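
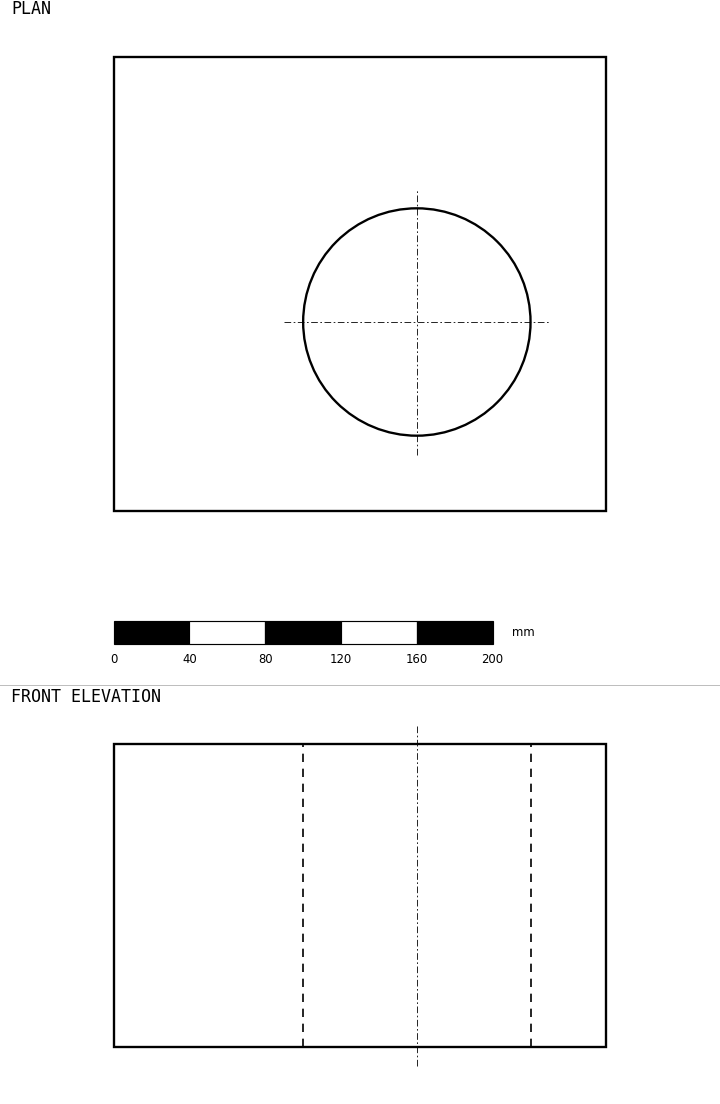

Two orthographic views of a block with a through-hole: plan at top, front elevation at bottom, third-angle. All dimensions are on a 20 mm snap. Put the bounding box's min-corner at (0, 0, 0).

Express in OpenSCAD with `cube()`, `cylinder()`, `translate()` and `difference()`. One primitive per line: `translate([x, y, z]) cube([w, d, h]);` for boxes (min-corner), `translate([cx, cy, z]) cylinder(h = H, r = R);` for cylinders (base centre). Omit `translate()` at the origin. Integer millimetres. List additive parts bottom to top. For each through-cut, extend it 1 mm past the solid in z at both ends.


difference() {
  cube([260, 240, 160]);
  translate([160, 100, -1]) cylinder(h = 162, r = 60);
}


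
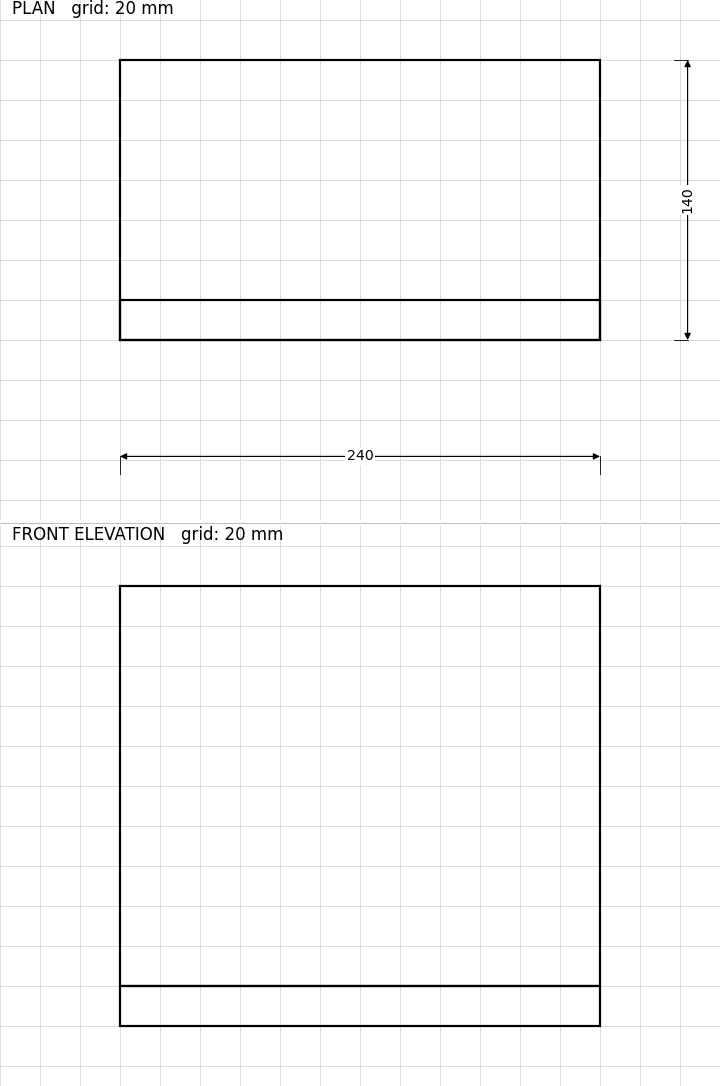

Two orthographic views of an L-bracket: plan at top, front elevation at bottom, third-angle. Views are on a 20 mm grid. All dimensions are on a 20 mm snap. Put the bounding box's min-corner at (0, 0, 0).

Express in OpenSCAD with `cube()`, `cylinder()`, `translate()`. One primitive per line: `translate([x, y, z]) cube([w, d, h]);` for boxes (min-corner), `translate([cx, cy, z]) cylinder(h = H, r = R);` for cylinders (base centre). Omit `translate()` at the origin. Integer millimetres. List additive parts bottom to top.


cube([240, 140, 20]);
translate([0, 0, 20]) cube([240, 20, 200]);


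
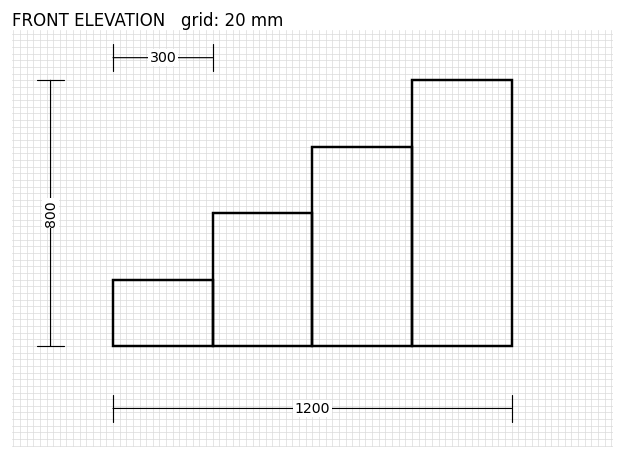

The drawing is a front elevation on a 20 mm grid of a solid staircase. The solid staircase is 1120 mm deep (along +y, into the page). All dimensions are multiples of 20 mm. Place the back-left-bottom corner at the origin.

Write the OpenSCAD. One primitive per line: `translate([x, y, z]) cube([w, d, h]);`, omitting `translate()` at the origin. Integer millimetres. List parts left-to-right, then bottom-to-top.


cube([300, 1120, 200]);
translate([300, 0, 0]) cube([300, 1120, 400]);
translate([600, 0, 0]) cube([300, 1120, 600]);
translate([900, 0, 0]) cube([300, 1120, 800]);


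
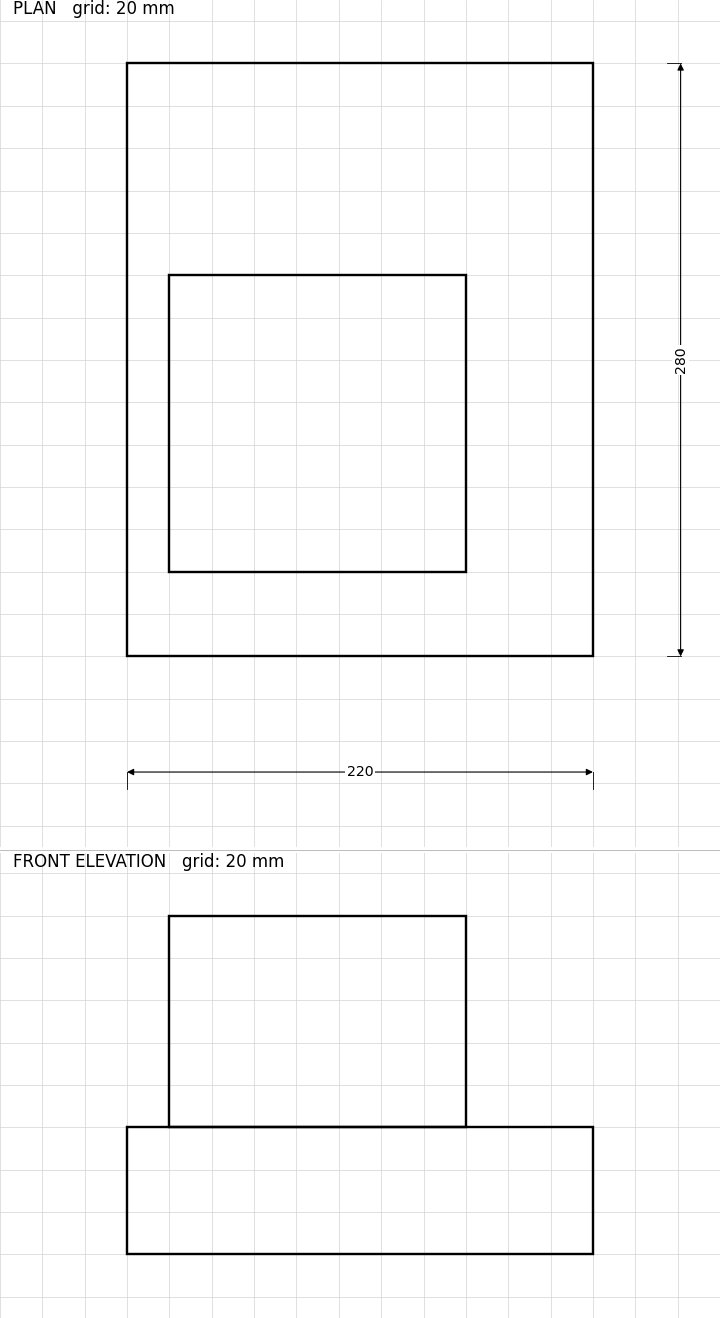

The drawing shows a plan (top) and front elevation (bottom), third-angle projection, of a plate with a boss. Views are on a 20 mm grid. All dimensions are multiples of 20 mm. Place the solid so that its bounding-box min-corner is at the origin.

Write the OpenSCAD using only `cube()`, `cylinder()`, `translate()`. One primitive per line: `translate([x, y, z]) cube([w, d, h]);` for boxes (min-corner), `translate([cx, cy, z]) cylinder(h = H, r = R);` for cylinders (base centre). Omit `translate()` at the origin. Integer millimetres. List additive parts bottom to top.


cube([220, 280, 60]);
translate([20, 40, 60]) cube([140, 140, 100]);


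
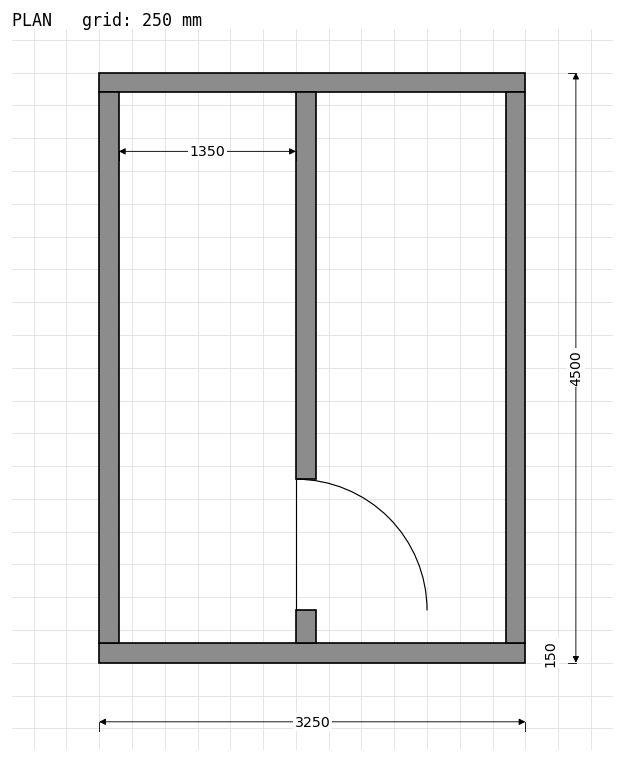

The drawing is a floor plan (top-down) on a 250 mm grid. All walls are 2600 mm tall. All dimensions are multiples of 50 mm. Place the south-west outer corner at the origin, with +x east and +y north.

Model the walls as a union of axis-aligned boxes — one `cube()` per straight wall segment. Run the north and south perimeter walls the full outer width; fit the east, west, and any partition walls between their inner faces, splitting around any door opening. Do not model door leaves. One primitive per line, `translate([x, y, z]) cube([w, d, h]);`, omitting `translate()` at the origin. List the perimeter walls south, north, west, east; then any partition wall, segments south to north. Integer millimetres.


cube([3250, 150, 2600]);
translate([0, 4350, 0]) cube([3250, 150, 2600]);
translate([0, 150, 0]) cube([150, 4200, 2600]);
translate([3100, 150, 0]) cube([150, 4200, 2600]);
translate([1500, 150, 0]) cube([150, 250, 2600]);
translate([1500, 1400, 0]) cube([150, 2950, 2600]);


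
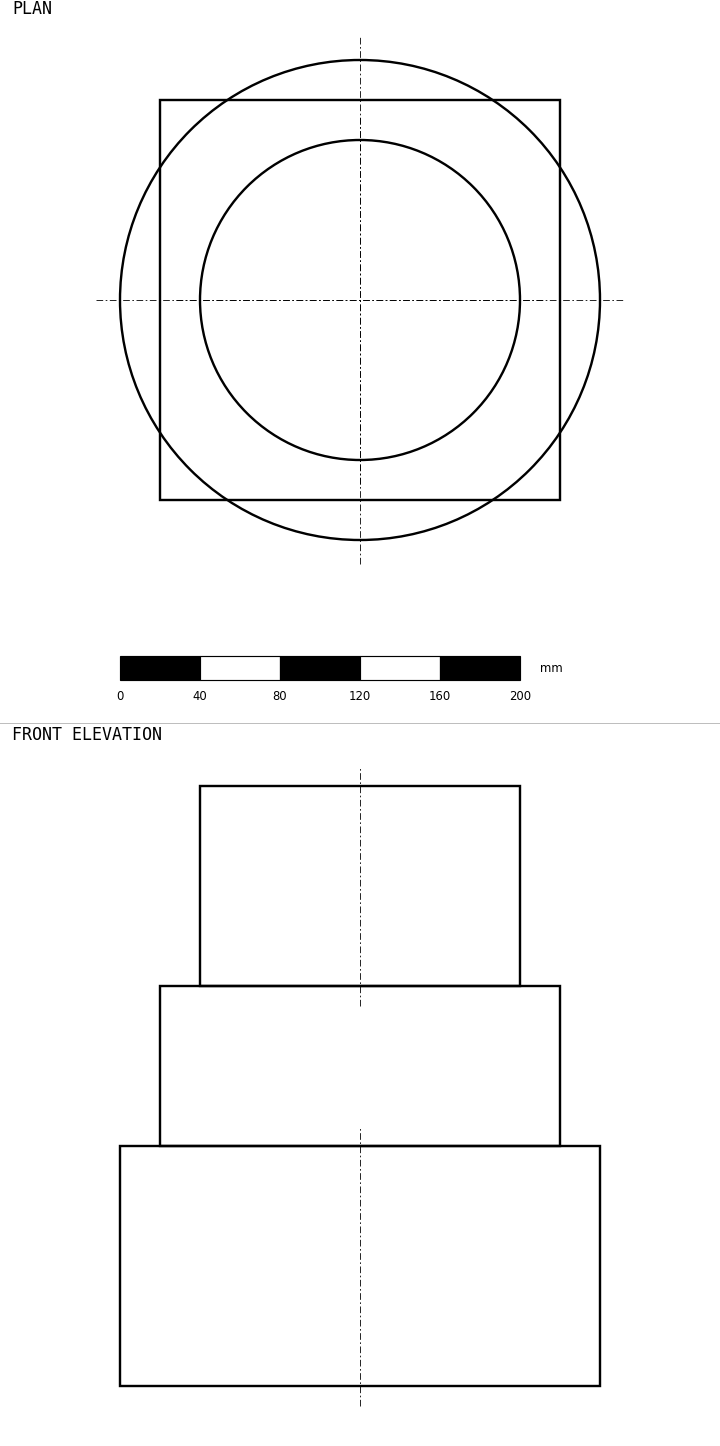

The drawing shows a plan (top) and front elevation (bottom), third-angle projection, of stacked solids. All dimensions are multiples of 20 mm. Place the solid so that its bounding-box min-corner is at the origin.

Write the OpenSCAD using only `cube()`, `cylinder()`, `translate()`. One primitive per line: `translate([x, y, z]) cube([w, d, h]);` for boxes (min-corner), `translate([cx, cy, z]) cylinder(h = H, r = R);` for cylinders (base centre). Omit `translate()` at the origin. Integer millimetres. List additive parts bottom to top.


translate([120, 120, 0]) cylinder(h = 120, r = 120);
translate([20, 20, 120]) cube([200, 200, 80]);
translate([120, 120, 200]) cylinder(h = 100, r = 80);


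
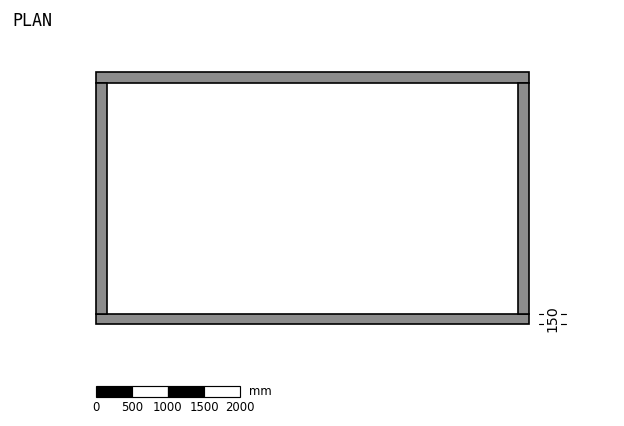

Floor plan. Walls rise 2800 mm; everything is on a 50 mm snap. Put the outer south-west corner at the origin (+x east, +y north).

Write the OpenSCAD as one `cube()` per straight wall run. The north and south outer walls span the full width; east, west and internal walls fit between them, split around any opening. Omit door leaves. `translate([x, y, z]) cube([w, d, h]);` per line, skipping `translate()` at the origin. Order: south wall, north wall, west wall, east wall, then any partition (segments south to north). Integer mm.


cube([6000, 150, 2800]);
translate([0, 3350, 0]) cube([6000, 150, 2800]);
translate([0, 150, 0]) cube([150, 3200, 2800]);
translate([5850, 150, 0]) cube([150, 3200, 2800]);


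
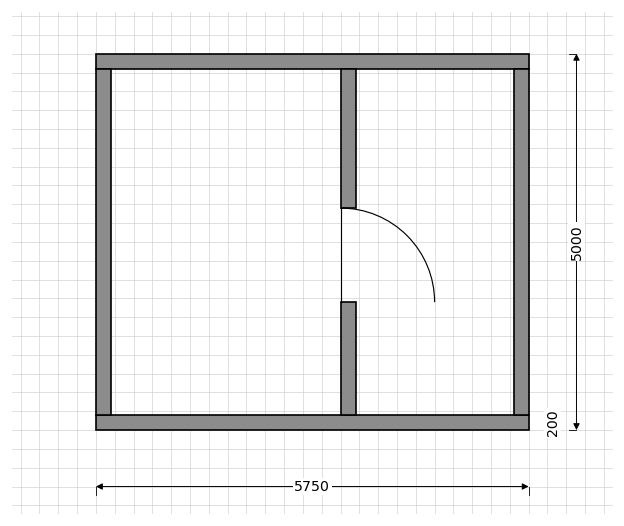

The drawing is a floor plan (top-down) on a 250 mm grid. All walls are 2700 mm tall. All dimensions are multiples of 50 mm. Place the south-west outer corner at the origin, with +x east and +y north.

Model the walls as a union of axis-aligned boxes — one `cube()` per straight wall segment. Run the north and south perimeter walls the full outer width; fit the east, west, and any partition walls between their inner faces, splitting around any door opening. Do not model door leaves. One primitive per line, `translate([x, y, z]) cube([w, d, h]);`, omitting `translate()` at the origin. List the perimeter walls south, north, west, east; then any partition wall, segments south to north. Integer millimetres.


cube([5750, 200, 2700]);
translate([0, 4800, 0]) cube([5750, 200, 2700]);
translate([0, 200, 0]) cube([200, 4600, 2700]);
translate([5550, 200, 0]) cube([200, 4600, 2700]);
translate([3250, 200, 0]) cube([200, 1500, 2700]);
translate([3250, 2950, 0]) cube([200, 1850, 2700]);


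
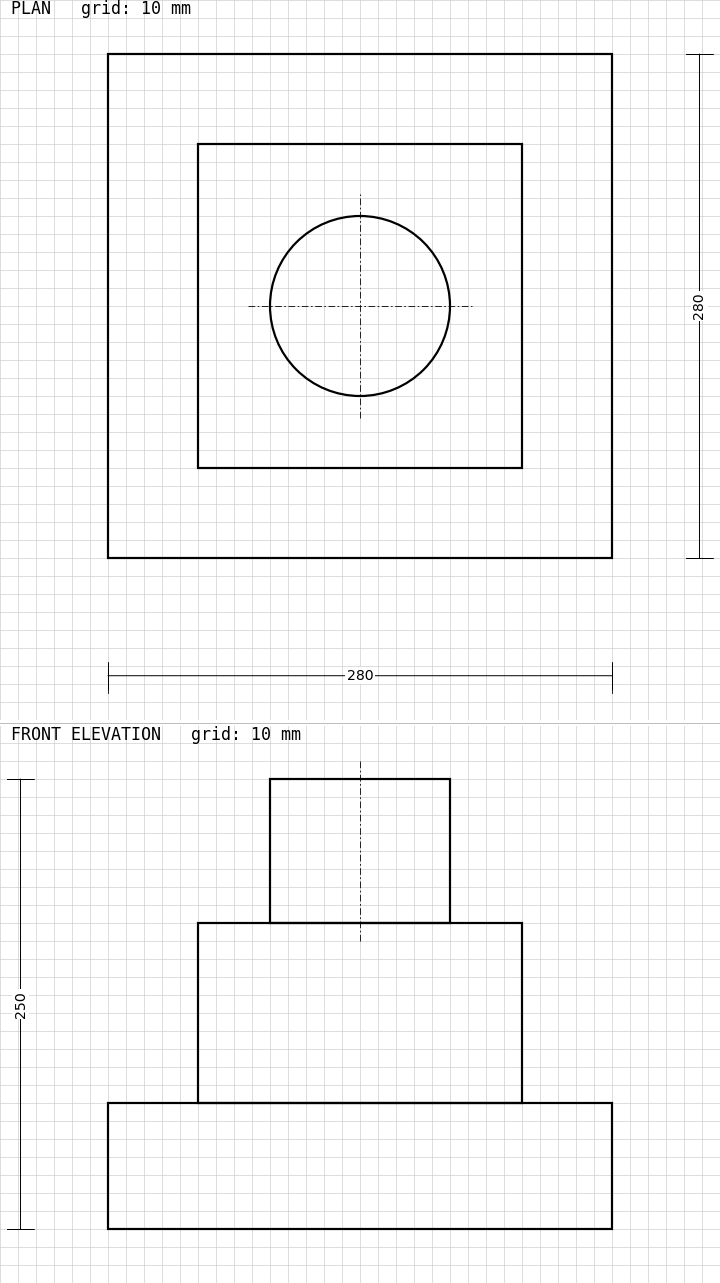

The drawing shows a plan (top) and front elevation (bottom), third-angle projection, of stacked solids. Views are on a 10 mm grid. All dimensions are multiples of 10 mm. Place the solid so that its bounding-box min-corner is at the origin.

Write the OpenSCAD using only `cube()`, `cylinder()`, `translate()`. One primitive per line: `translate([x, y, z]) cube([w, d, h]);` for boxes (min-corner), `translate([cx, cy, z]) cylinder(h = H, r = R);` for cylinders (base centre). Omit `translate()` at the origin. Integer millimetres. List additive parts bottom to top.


cube([280, 280, 70]);
translate([50, 50, 70]) cube([180, 180, 100]);
translate([140, 140, 170]) cylinder(h = 80, r = 50);


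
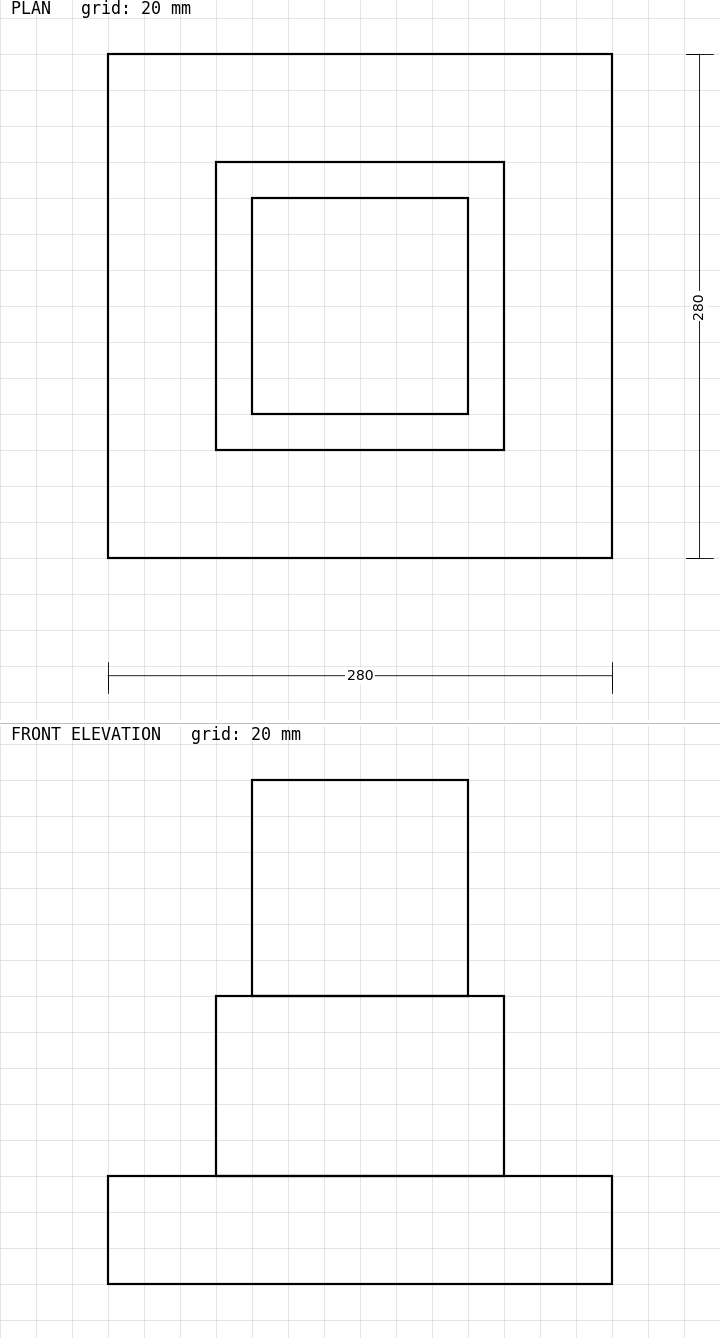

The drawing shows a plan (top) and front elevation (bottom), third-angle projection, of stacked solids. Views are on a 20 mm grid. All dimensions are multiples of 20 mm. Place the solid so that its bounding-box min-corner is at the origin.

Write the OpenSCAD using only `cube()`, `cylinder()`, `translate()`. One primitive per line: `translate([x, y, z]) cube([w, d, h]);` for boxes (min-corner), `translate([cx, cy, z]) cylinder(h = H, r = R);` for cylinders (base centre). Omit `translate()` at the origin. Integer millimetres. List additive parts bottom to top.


cube([280, 280, 60]);
translate([60, 60, 60]) cube([160, 160, 100]);
translate([80, 80, 160]) cube([120, 120, 120]);


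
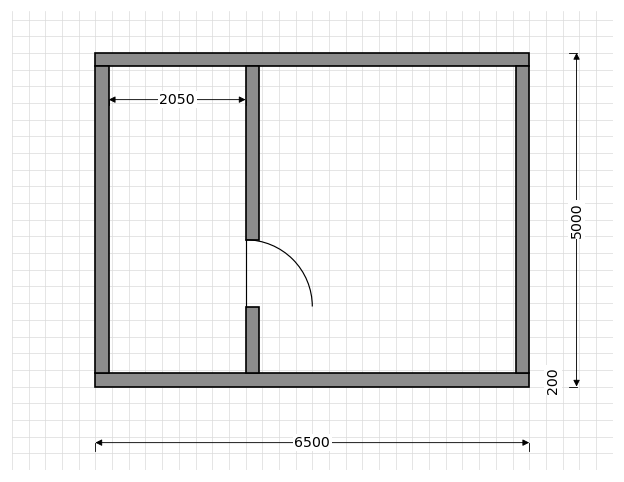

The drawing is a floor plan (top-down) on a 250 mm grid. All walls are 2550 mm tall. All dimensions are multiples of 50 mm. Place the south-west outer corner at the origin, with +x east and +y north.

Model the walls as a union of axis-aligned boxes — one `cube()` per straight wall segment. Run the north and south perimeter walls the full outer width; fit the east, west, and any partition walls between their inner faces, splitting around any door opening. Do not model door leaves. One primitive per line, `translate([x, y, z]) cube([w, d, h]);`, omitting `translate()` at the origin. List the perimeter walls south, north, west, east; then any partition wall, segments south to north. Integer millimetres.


cube([6500, 200, 2550]);
translate([0, 4800, 0]) cube([6500, 200, 2550]);
translate([0, 200, 0]) cube([200, 4600, 2550]);
translate([6300, 200, 0]) cube([200, 4600, 2550]);
translate([2250, 200, 0]) cube([200, 1000, 2550]);
translate([2250, 2200, 0]) cube([200, 2600, 2550]);


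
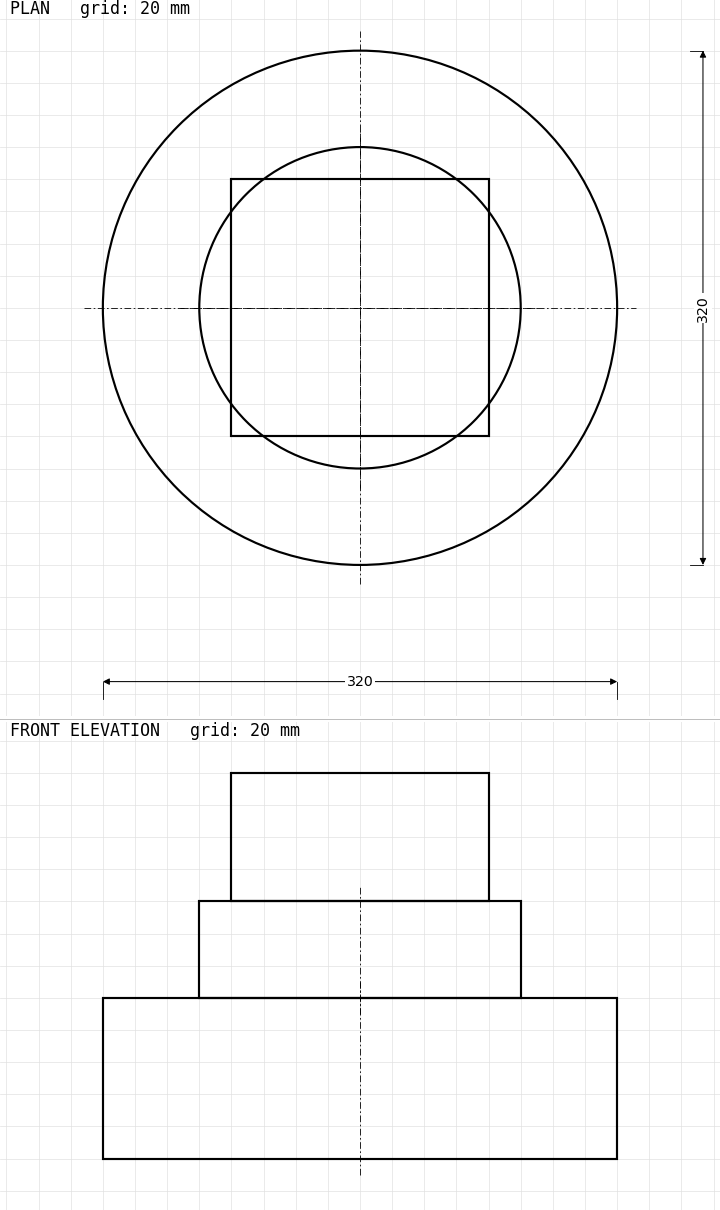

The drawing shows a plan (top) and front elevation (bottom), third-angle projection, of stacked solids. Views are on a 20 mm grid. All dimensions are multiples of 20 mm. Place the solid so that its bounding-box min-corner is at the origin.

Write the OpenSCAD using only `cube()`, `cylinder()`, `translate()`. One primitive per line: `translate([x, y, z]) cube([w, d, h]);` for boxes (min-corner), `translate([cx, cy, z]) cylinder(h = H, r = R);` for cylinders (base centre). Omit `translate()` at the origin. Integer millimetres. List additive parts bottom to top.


translate([160, 160, 0]) cylinder(h = 100, r = 160);
translate([160, 160, 100]) cylinder(h = 60, r = 100);
translate([80, 80, 160]) cube([160, 160, 80]);


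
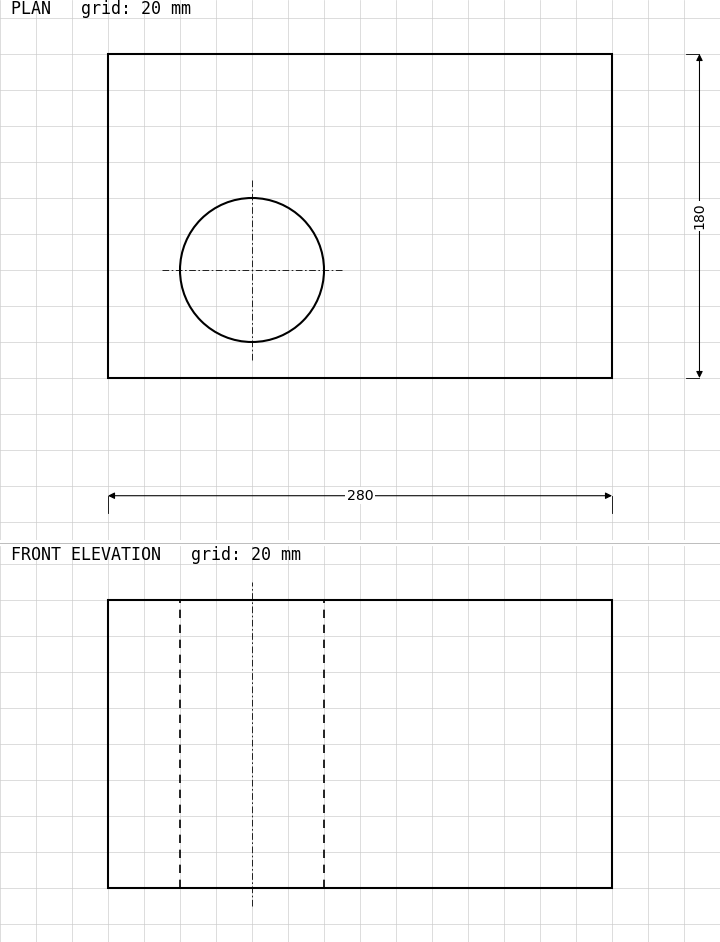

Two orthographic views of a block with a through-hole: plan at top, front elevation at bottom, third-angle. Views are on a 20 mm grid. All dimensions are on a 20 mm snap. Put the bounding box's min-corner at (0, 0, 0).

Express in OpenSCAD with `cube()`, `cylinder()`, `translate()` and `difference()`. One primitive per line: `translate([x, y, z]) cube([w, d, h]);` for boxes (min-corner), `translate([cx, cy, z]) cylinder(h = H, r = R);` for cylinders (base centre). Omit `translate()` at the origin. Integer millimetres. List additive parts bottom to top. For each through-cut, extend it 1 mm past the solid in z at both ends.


difference() {
  cube([280, 180, 160]);
  translate([80, 60, -1]) cylinder(h = 162, r = 40);
}


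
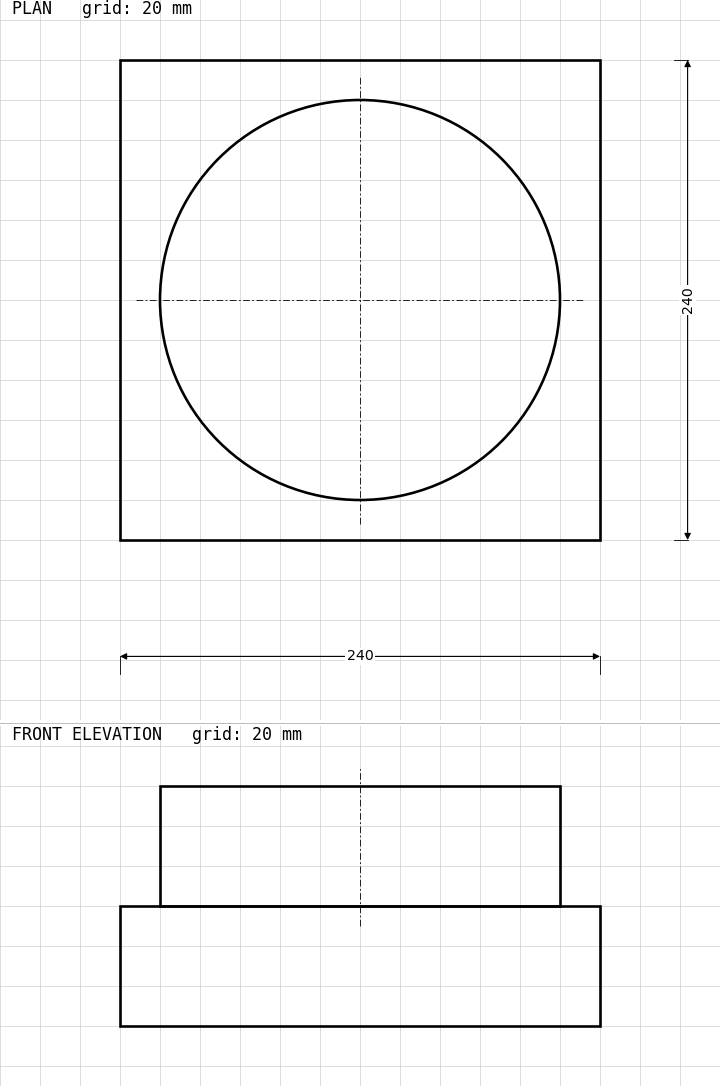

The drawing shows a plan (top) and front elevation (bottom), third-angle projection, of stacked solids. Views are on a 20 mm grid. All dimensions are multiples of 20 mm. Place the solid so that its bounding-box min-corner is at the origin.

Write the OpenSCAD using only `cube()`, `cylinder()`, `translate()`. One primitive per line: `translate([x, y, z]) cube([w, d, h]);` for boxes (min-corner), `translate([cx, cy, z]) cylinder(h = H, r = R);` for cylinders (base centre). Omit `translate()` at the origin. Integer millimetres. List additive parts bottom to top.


cube([240, 240, 60]);
translate([120, 120, 60]) cylinder(h = 60, r = 100);


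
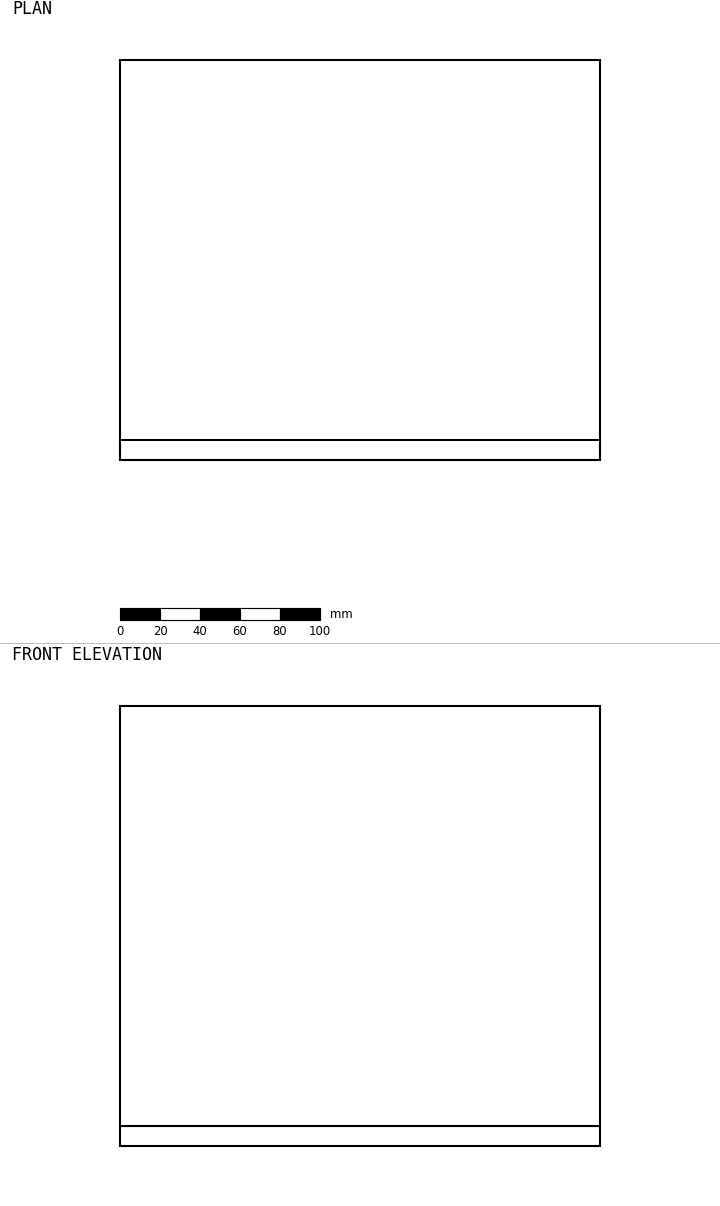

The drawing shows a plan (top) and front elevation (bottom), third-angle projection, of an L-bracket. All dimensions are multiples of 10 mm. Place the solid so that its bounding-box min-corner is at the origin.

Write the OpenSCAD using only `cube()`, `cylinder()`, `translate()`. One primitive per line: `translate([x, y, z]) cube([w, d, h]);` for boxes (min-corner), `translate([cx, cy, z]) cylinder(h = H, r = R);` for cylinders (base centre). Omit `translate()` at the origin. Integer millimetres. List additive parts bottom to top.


cube([240, 200, 10]);
translate([0, 0, 10]) cube([240, 10, 210]);


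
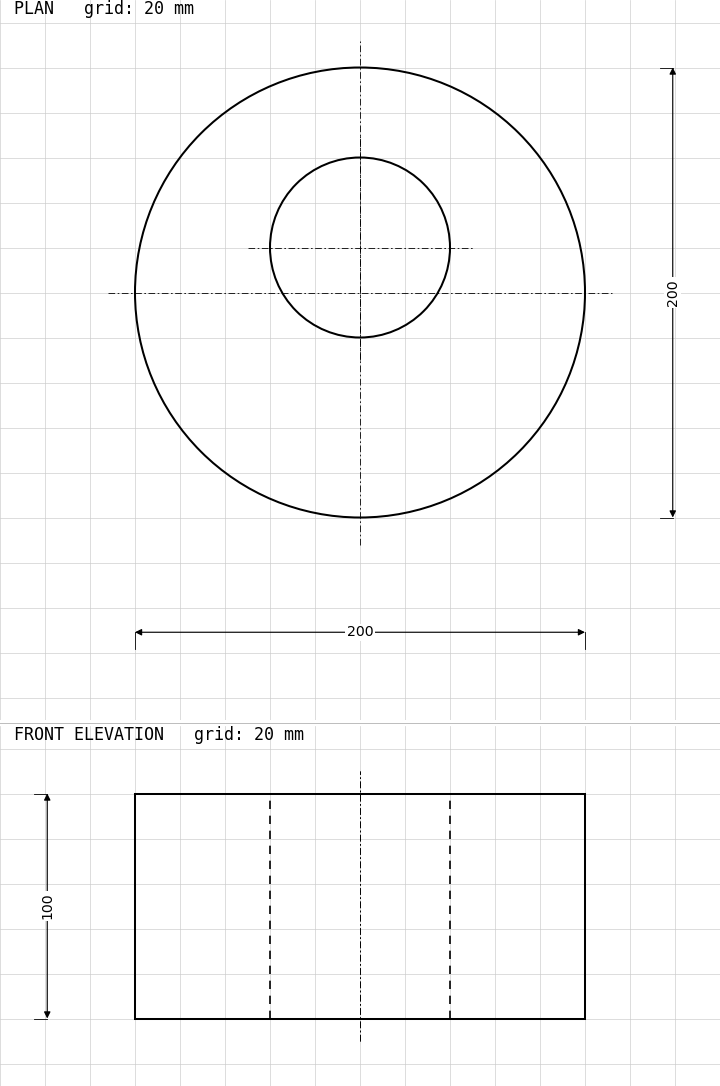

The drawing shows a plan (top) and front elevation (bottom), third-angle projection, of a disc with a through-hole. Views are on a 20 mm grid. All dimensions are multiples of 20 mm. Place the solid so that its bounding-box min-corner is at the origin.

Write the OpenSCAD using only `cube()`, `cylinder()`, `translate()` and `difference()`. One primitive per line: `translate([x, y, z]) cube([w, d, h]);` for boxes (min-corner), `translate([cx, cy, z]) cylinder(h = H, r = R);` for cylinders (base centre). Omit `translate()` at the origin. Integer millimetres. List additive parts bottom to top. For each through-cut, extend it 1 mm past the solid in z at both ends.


difference() {
  translate([100, 100, 0]) cylinder(h = 100, r = 100);
  translate([100, 120, -1]) cylinder(h = 102, r = 40);
}


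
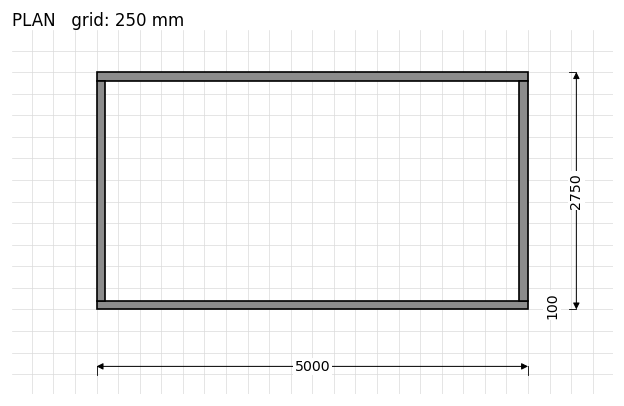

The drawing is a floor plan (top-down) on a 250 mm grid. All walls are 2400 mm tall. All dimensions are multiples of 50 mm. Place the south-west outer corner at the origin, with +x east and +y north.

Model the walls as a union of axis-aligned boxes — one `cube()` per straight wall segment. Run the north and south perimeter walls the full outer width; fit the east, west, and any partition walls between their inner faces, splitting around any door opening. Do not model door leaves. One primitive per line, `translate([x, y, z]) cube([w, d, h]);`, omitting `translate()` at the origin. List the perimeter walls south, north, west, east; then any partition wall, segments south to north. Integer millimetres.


cube([5000, 100, 2400]);
translate([0, 2650, 0]) cube([5000, 100, 2400]);
translate([0, 100, 0]) cube([100, 2550, 2400]);
translate([4900, 100, 0]) cube([100, 2550, 2400]);


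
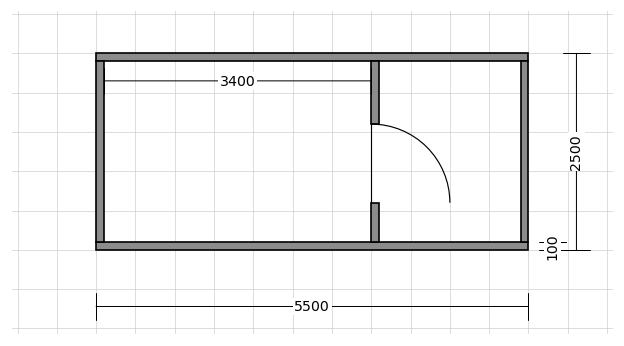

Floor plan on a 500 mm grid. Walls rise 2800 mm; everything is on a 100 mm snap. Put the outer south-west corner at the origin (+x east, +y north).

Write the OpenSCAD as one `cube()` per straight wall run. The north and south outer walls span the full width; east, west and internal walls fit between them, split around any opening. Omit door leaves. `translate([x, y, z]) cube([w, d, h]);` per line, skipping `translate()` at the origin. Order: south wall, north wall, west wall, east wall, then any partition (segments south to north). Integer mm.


cube([5500, 100, 2800]);
translate([0, 2400, 0]) cube([5500, 100, 2800]);
translate([0, 100, 0]) cube([100, 2300, 2800]);
translate([5400, 100, 0]) cube([100, 2300, 2800]);
translate([3500, 100, 0]) cube([100, 500, 2800]);
translate([3500, 1600, 0]) cube([100, 800, 2800]);


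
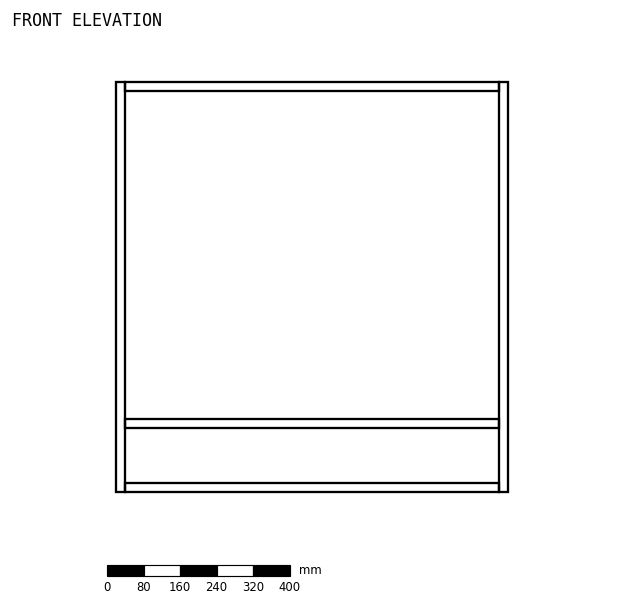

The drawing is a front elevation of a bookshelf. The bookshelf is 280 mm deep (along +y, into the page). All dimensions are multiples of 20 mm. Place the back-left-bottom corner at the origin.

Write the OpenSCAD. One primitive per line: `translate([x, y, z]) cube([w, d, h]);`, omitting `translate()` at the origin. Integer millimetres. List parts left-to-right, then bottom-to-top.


cube([20, 280, 900]);
translate([20, 0, 0]) cube([820, 280, 20]);
translate([20, 0, 140]) cube([820, 280, 20]);
translate([20, 0, 880]) cube([820, 280, 20]);
translate([840, 0, 0]) cube([20, 280, 900]);


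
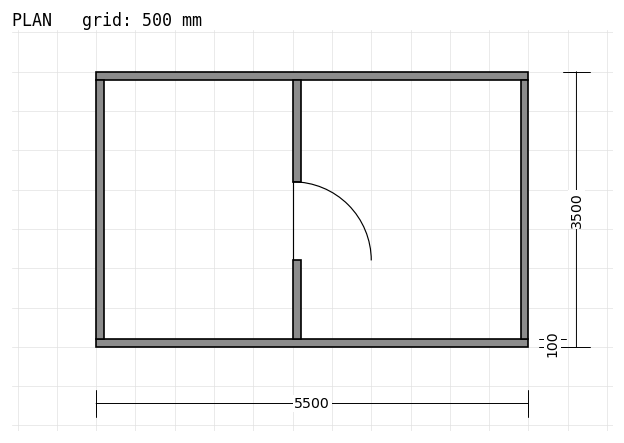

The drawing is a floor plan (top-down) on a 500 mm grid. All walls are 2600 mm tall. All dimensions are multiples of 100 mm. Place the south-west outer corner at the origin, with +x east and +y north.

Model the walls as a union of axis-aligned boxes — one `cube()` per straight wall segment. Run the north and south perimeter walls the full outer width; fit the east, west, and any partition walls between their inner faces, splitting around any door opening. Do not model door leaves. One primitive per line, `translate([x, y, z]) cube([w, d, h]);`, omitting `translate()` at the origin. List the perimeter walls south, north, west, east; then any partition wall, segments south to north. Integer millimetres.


cube([5500, 100, 2600]);
translate([0, 3400, 0]) cube([5500, 100, 2600]);
translate([0, 100, 0]) cube([100, 3300, 2600]);
translate([5400, 100, 0]) cube([100, 3300, 2600]);
translate([2500, 100, 0]) cube([100, 1000, 2600]);
translate([2500, 2100, 0]) cube([100, 1300, 2600]);


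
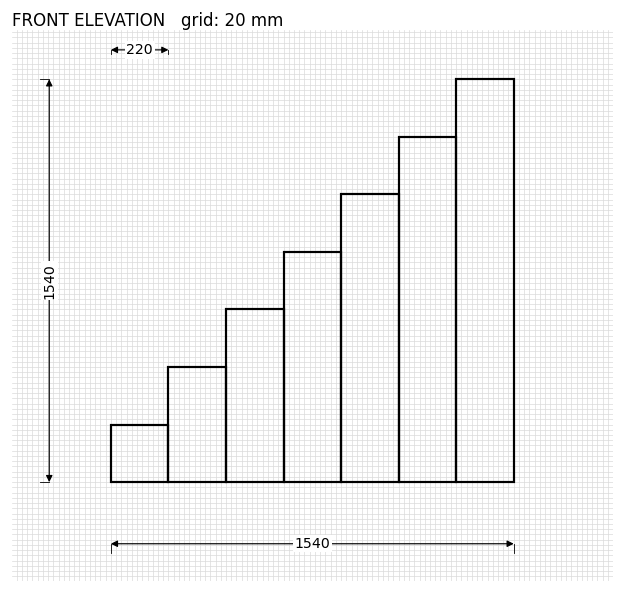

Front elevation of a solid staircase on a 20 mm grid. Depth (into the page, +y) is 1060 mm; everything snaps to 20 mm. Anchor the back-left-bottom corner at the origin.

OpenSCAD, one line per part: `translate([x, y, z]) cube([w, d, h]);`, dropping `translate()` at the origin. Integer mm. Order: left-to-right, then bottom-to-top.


cube([220, 1060, 220]);
translate([220, 0, 0]) cube([220, 1060, 440]);
translate([440, 0, 0]) cube([220, 1060, 660]);
translate([660, 0, 0]) cube([220, 1060, 880]);
translate([880, 0, 0]) cube([220, 1060, 1100]);
translate([1100, 0, 0]) cube([220, 1060, 1320]);
translate([1320, 0, 0]) cube([220, 1060, 1540]);


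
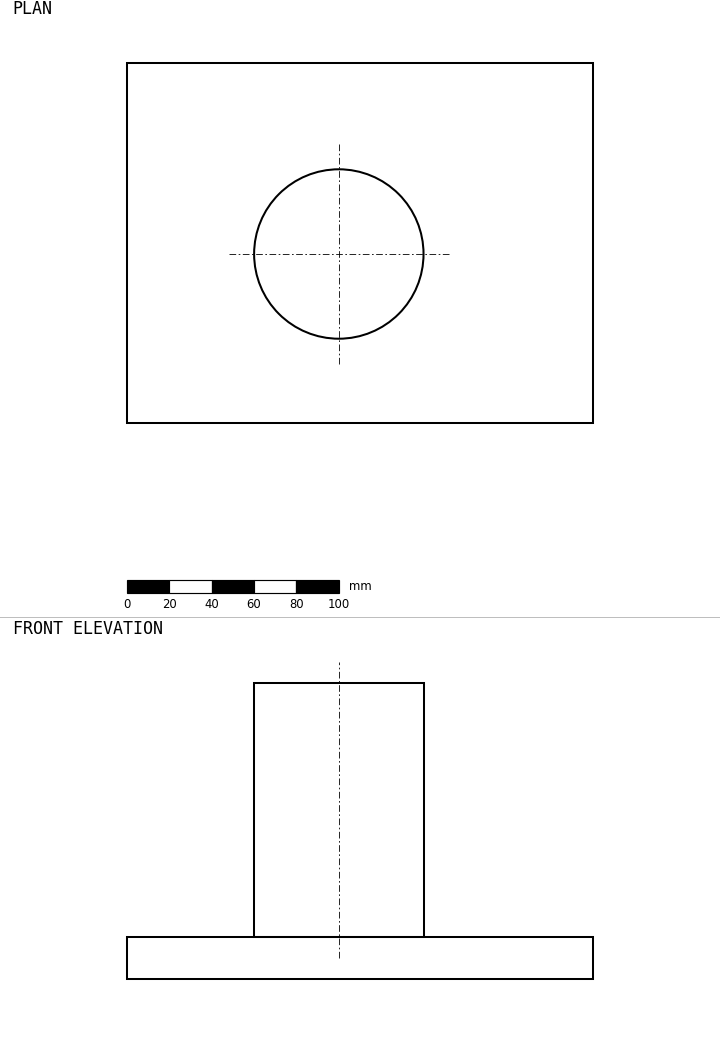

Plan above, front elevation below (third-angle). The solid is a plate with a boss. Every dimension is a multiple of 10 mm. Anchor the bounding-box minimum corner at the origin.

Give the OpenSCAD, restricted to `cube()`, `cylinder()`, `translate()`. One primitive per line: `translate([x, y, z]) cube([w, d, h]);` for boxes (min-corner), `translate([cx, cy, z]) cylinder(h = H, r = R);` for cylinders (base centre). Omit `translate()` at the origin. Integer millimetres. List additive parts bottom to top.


cube([220, 170, 20]);
translate([100, 80, 20]) cylinder(h = 120, r = 40);


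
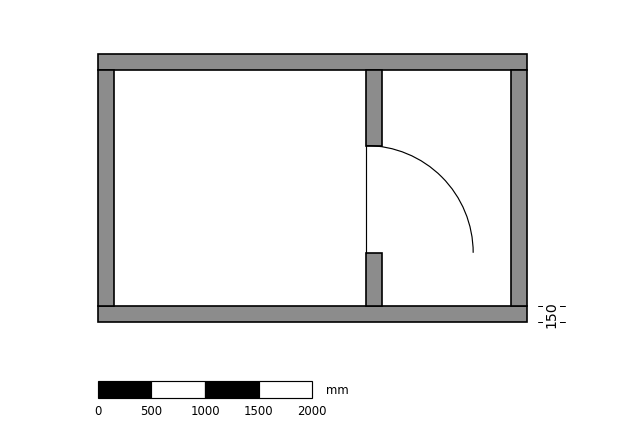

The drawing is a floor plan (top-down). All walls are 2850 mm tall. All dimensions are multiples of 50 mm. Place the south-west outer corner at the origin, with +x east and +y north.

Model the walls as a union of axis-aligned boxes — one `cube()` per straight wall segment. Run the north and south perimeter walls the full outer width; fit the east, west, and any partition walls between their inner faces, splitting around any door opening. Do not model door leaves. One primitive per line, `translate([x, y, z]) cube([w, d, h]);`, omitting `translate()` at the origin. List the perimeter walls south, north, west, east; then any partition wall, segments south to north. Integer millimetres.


cube([4000, 150, 2850]);
translate([0, 2350, 0]) cube([4000, 150, 2850]);
translate([0, 150, 0]) cube([150, 2200, 2850]);
translate([3850, 150, 0]) cube([150, 2200, 2850]);
translate([2500, 150, 0]) cube([150, 500, 2850]);
translate([2500, 1650, 0]) cube([150, 700, 2850]);


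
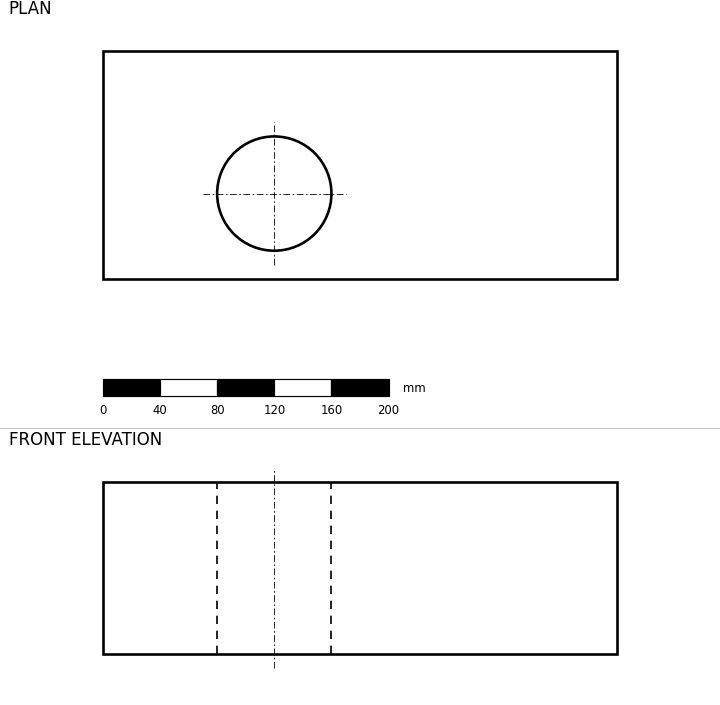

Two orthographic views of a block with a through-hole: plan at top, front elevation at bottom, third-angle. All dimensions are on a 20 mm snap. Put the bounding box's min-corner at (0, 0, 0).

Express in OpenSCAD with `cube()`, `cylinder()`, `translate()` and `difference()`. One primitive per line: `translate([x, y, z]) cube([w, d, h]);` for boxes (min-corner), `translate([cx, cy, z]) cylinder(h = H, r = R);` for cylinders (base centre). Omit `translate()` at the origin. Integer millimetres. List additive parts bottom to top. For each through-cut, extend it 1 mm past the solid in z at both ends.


difference() {
  cube([360, 160, 120]);
  translate([120, 60, -1]) cylinder(h = 122, r = 40);
}


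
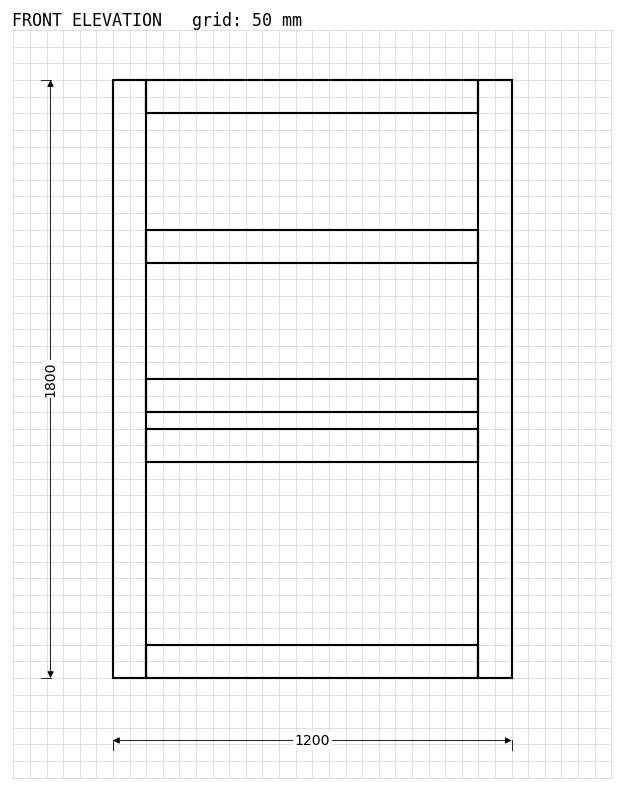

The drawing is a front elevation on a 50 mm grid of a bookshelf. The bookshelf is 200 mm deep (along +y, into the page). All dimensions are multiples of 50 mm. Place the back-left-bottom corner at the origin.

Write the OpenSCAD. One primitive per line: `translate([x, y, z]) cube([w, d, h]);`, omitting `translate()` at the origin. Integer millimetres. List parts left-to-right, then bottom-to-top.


cube([100, 200, 1800]);
translate([100, 0, 0]) cube([1000, 200, 100]);
translate([100, 0, 650]) cube([1000, 200, 100]);
translate([100, 0, 800]) cube([1000, 200, 100]);
translate([100, 0, 1250]) cube([1000, 200, 100]);
translate([100, 0, 1700]) cube([1000, 200, 100]);
translate([1100, 0, 0]) cube([100, 200, 1800]);


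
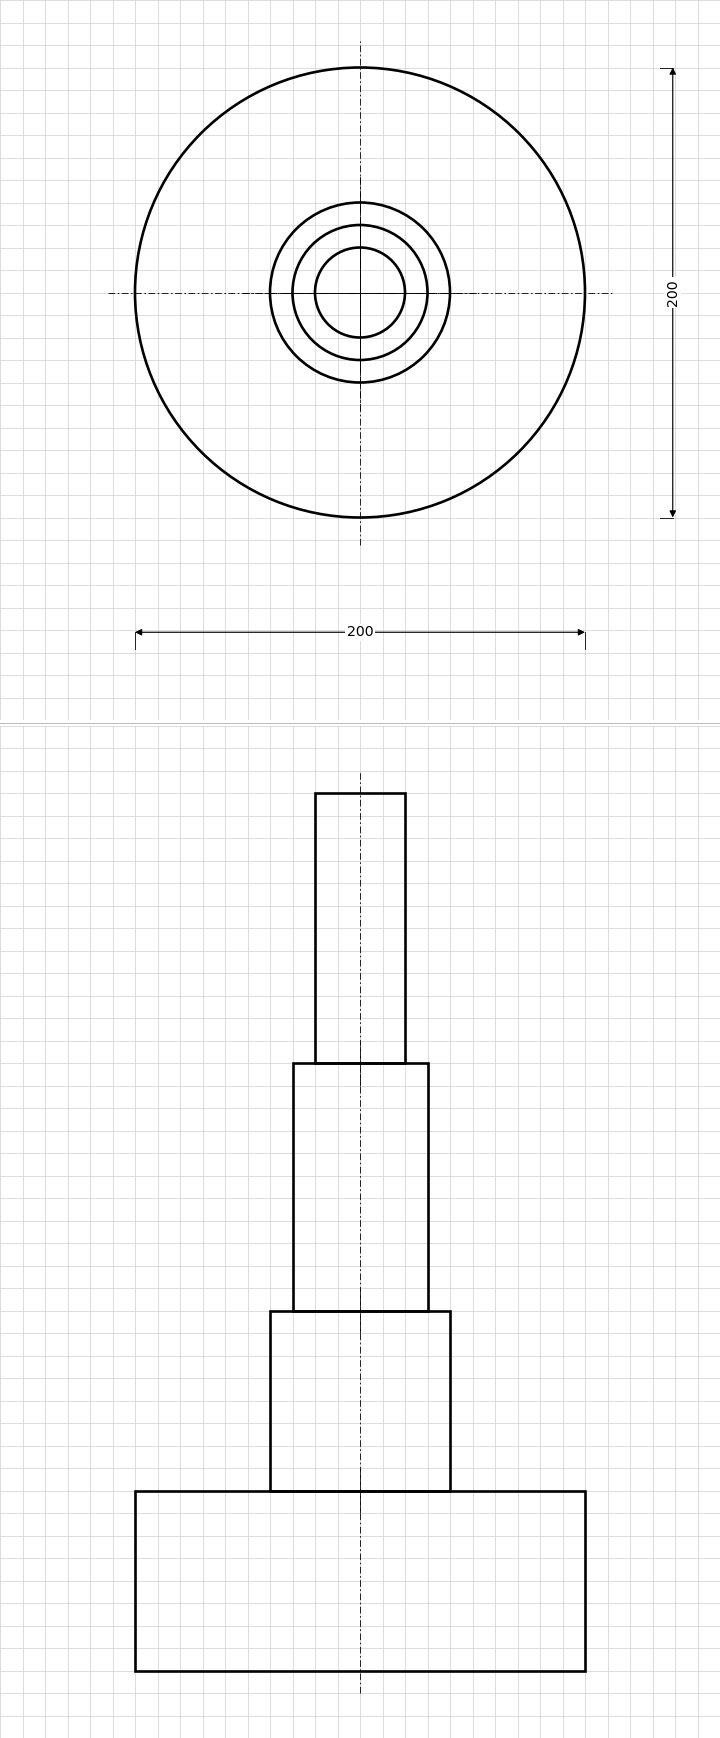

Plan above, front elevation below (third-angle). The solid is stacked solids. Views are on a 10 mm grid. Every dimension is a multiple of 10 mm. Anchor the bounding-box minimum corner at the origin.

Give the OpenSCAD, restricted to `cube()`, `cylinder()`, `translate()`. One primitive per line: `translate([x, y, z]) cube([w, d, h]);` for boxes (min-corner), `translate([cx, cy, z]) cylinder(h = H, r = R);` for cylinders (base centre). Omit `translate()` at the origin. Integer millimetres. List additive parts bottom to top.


translate([100, 100, 0]) cylinder(h = 80, r = 100);
translate([100, 100, 80]) cylinder(h = 80, r = 40);
translate([100, 100, 160]) cylinder(h = 110, r = 30);
translate([100, 100, 270]) cylinder(h = 120, r = 20);


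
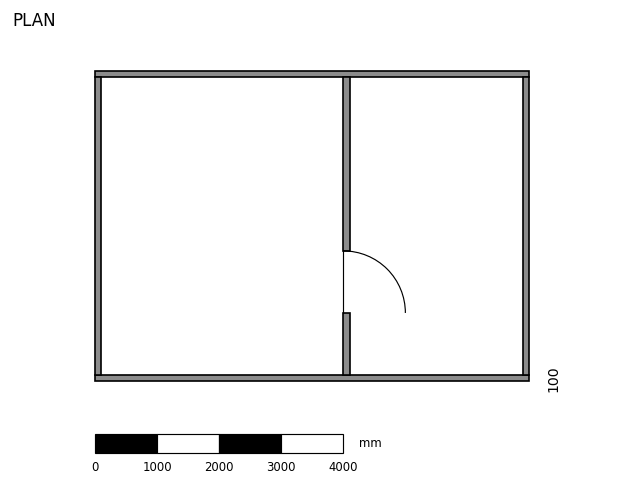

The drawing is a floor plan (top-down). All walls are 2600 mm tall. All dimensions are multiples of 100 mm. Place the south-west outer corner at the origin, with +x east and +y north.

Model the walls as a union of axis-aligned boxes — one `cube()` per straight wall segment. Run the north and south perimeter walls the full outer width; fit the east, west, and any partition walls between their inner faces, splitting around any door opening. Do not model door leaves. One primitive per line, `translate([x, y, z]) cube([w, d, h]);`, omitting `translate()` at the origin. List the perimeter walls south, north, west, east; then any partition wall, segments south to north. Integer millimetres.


cube([7000, 100, 2600]);
translate([0, 4900, 0]) cube([7000, 100, 2600]);
translate([0, 100, 0]) cube([100, 4800, 2600]);
translate([6900, 100, 0]) cube([100, 4800, 2600]);
translate([4000, 100, 0]) cube([100, 1000, 2600]);
translate([4000, 2100, 0]) cube([100, 2800, 2600]);


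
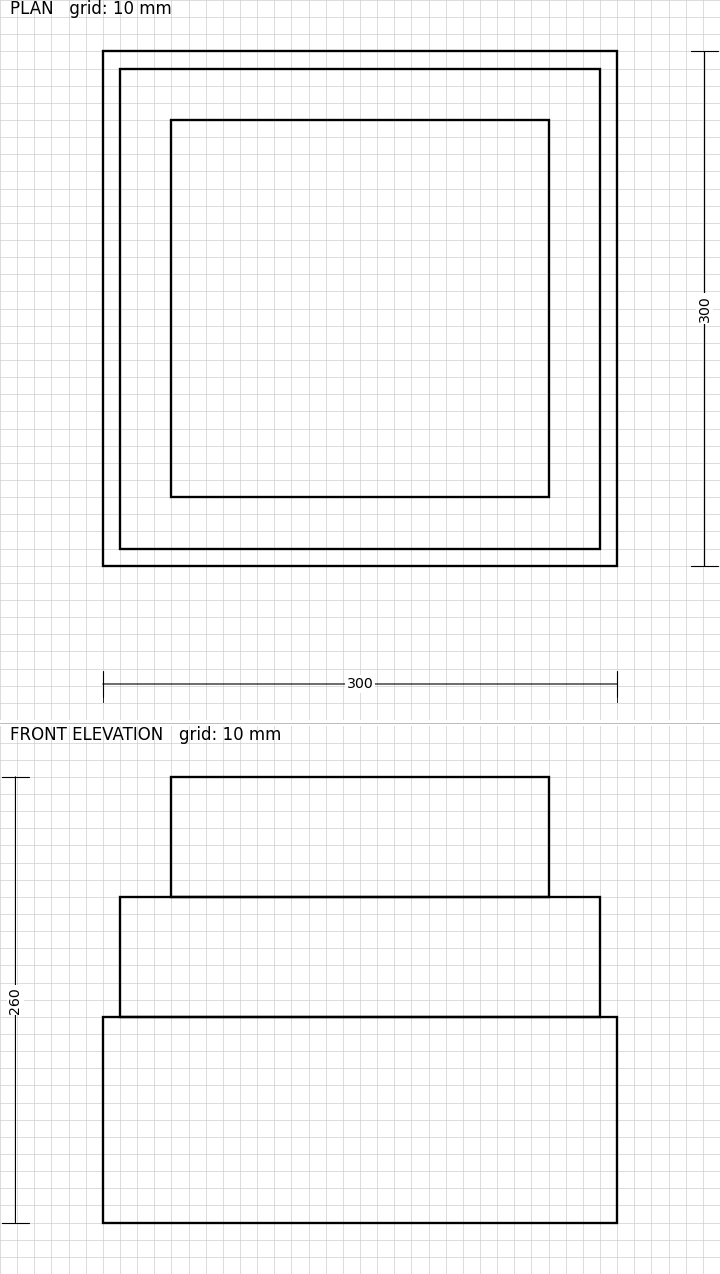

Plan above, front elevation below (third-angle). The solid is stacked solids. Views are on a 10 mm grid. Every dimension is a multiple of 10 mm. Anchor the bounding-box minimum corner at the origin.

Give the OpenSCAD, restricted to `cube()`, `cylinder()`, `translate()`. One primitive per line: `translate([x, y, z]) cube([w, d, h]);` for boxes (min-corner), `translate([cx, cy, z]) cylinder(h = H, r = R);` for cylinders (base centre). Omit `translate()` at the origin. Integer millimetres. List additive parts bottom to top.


cube([300, 300, 120]);
translate([10, 10, 120]) cube([280, 280, 70]);
translate([40, 40, 190]) cube([220, 220, 70]);


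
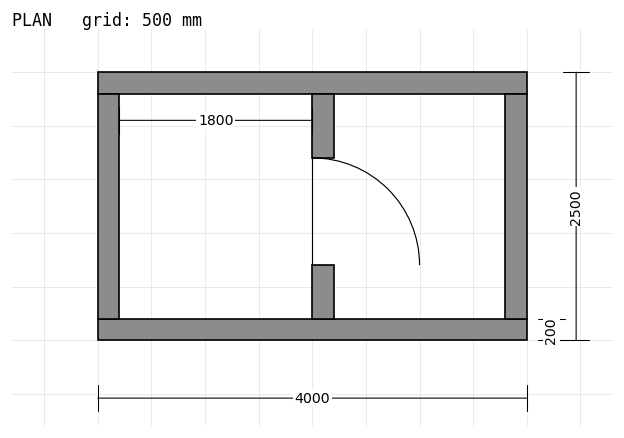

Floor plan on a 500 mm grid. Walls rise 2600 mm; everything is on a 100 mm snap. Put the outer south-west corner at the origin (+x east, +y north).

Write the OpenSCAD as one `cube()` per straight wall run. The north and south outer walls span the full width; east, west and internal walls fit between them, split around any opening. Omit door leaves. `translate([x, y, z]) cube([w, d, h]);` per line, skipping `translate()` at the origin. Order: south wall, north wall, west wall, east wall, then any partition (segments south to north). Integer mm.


cube([4000, 200, 2600]);
translate([0, 2300, 0]) cube([4000, 200, 2600]);
translate([0, 200, 0]) cube([200, 2100, 2600]);
translate([3800, 200, 0]) cube([200, 2100, 2600]);
translate([2000, 200, 0]) cube([200, 500, 2600]);
translate([2000, 1700, 0]) cube([200, 600, 2600]);


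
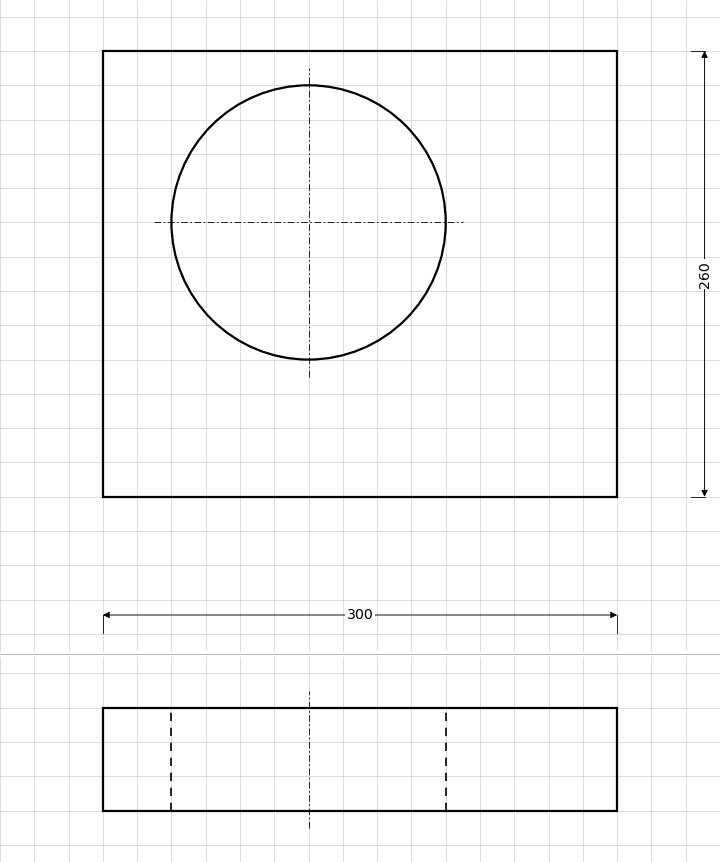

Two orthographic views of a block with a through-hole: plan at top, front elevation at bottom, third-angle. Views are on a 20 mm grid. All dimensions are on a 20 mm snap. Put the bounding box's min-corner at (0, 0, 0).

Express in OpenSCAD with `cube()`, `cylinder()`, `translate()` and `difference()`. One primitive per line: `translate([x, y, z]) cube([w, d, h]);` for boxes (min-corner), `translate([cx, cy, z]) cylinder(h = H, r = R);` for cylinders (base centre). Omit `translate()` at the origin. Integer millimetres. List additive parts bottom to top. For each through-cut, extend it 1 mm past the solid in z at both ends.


difference() {
  cube([300, 260, 60]);
  translate([120, 160, -1]) cylinder(h = 62, r = 80);
}


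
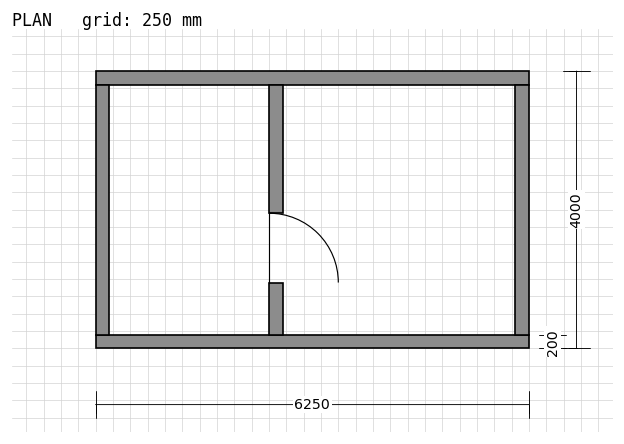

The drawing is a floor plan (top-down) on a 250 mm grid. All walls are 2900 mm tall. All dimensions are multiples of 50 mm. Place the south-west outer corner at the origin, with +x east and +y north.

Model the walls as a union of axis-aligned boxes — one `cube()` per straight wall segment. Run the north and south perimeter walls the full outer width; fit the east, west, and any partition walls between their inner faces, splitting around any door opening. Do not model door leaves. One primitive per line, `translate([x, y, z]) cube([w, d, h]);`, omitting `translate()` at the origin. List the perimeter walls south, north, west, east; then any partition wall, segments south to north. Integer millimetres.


cube([6250, 200, 2900]);
translate([0, 3800, 0]) cube([6250, 200, 2900]);
translate([0, 200, 0]) cube([200, 3600, 2900]);
translate([6050, 200, 0]) cube([200, 3600, 2900]);
translate([2500, 200, 0]) cube([200, 750, 2900]);
translate([2500, 1950, 0]) cube([200, 1850, 2900]);


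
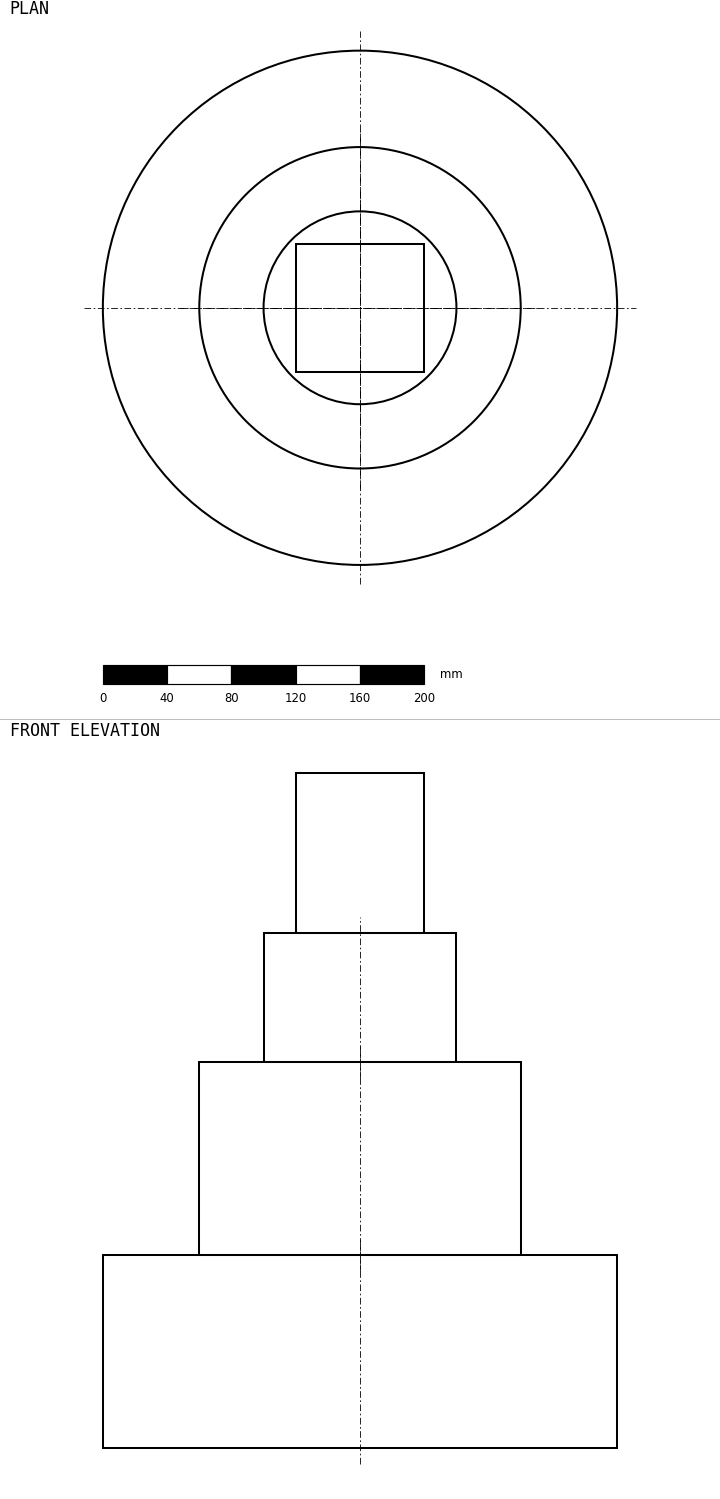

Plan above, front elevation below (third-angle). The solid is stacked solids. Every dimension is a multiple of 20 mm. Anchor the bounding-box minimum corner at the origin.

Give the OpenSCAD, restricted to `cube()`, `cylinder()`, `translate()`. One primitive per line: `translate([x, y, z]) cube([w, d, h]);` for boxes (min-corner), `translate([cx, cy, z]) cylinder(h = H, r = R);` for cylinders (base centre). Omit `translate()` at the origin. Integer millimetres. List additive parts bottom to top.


translate([160, 160, 0]) cylinder(h = 120, r = 160);
translate([160, 160, 120]) cylinder(h = 120, r = 100);
translate([160, 160, 240]) cylinder(h = 80, r = 60);
translate([120, 120, 320]) cube([80, 80, 100]);


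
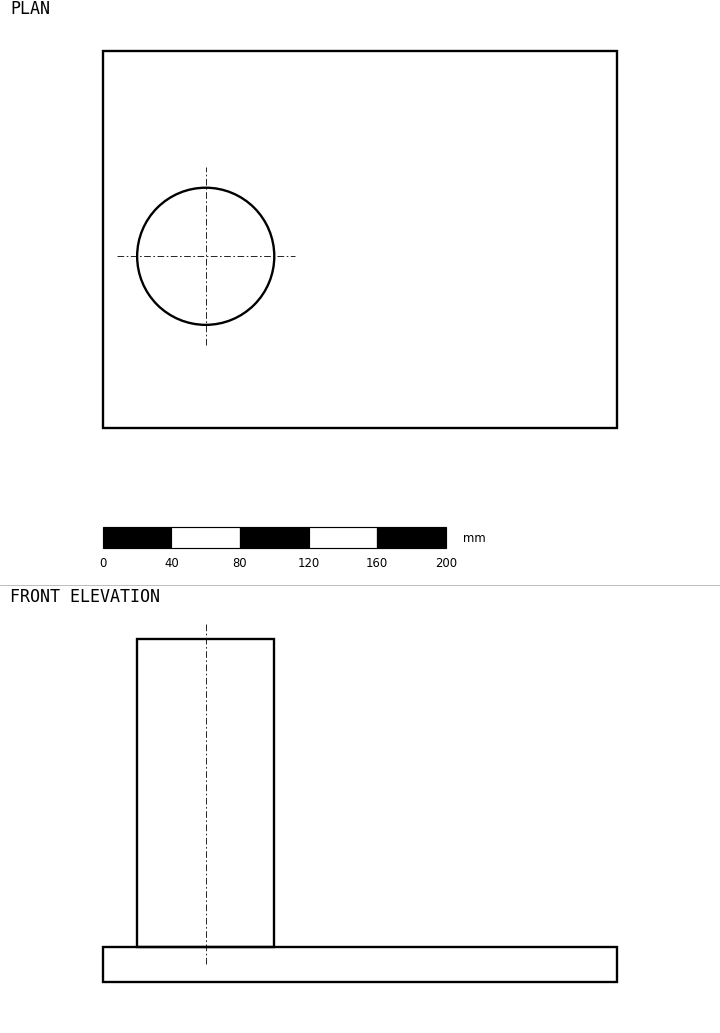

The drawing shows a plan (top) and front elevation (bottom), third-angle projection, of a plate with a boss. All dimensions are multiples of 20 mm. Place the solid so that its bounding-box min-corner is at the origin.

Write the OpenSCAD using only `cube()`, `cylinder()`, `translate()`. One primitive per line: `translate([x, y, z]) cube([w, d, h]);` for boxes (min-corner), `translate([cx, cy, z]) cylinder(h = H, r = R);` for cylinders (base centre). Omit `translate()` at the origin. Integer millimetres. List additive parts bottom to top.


cube([300, 220, 20]);
translate([60, 100, 20]) cylinder(h = 180, r = 40);


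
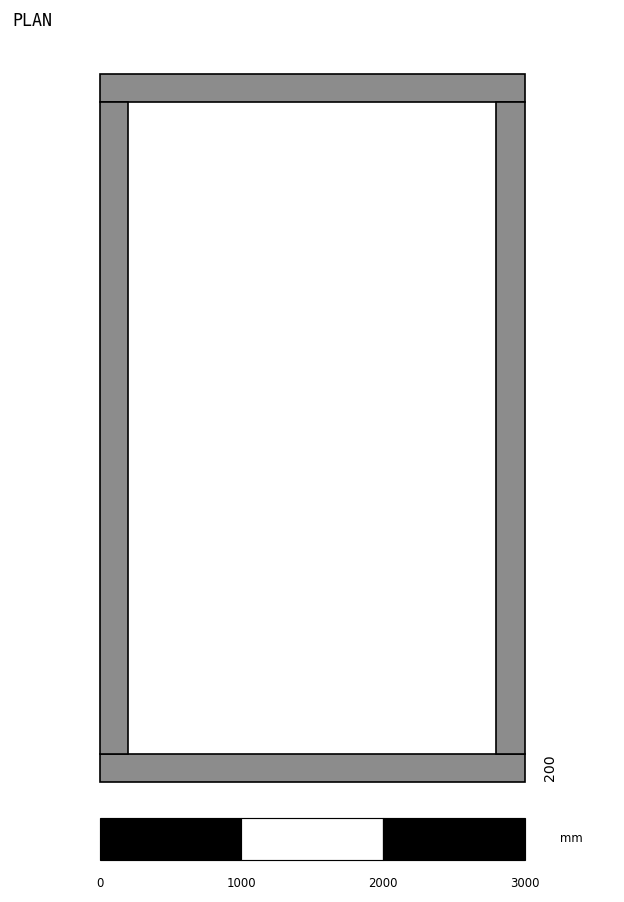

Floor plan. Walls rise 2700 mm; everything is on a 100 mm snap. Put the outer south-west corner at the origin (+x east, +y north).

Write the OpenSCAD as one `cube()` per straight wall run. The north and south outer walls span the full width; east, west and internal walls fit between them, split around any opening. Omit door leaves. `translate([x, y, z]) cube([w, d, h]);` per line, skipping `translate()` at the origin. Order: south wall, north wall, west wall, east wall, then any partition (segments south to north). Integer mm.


cube([3000, 200, 2700]);
translate([0, 4800, 0]) cube([3000, 200, 2700]);
translate([0, 200, 0]) cube([200, 4600, 2700]);
translate([2800, 200, 0]) cube([200, 4600, 2700]);


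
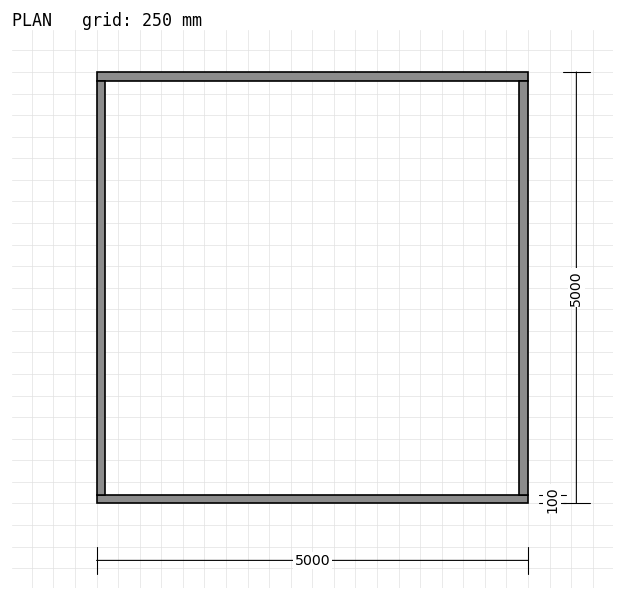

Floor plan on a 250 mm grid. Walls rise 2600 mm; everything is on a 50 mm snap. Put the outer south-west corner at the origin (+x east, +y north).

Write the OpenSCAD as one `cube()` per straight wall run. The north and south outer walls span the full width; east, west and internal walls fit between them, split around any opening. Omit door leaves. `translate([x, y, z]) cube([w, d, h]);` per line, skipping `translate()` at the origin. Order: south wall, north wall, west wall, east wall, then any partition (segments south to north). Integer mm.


cube([5000, 100, 2600]);
translate([0, 4900, 0]) cube([5000, 100, 2600]);
translate([0, 100, 0]) cube([100, 4800, 2600]);
translate([4900, 100, 0]) cube([100, 4800, 2600]);


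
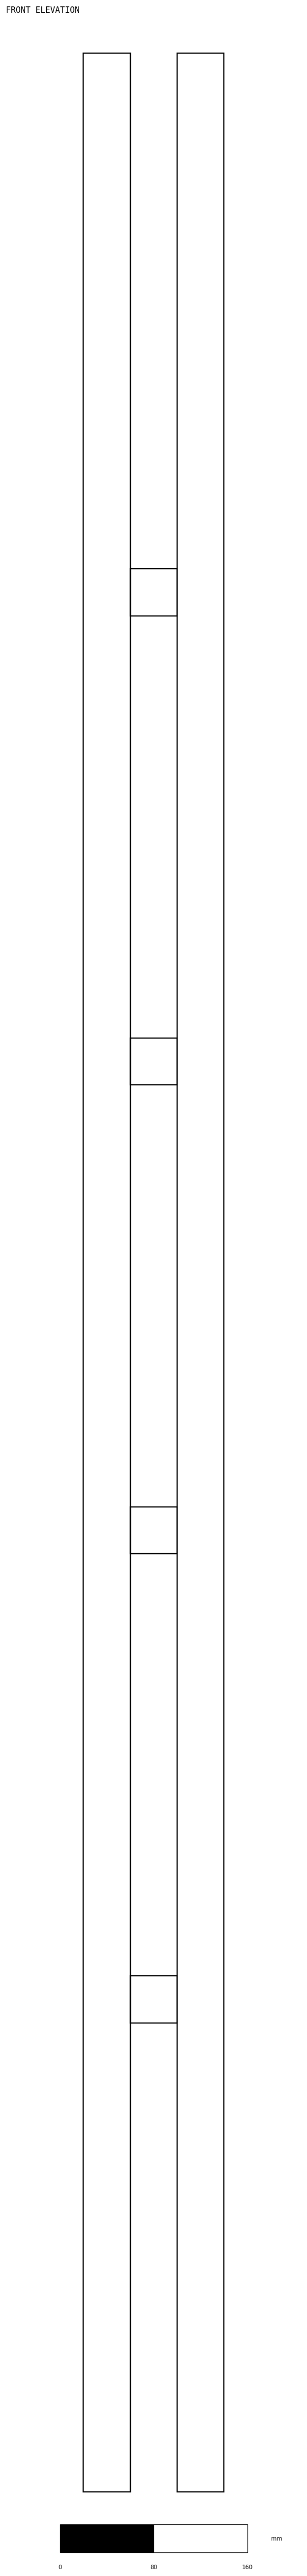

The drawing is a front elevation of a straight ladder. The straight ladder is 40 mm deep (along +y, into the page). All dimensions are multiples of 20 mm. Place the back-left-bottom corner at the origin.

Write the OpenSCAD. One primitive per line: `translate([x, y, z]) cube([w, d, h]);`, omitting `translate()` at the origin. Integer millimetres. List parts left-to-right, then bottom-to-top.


cube([40, 40, 2080]);
translate([40, 0, 400]) cube([40, 40, 40]);
translate([40, 0, 800]) cube([40, 40, 40]);
translate([40, 0, 1200]) cube([40, 40, 40]);
translate([40, 0, 1600]) cube([40, 40, 40]);
translate([80, 0, 0]) cube([40, 40, 2080]);
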